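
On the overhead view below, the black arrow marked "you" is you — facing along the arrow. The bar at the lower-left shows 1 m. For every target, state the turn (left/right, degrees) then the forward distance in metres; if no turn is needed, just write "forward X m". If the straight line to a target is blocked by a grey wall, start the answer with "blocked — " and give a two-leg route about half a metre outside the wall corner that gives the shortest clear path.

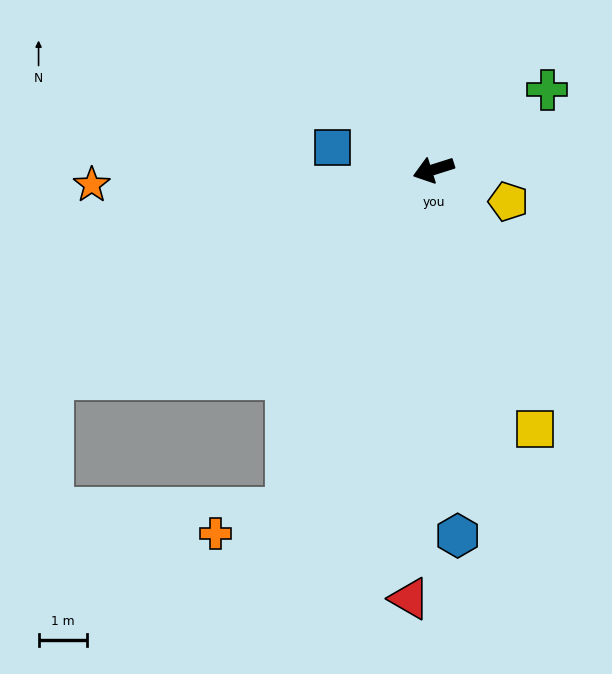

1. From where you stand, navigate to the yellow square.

turn left 94°, forward 5.8 m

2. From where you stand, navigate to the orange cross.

blocked — turn left 49°, forward 7.7 m, then turn right 46°, forward 1.6 m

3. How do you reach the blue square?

turn right 30°, forward 2.1 m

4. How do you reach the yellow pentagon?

turn left 139°, forward 1.7 m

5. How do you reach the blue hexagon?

turn left 76°, forward 7.6 m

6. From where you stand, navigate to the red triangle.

turn left 69°, forward 9.0 m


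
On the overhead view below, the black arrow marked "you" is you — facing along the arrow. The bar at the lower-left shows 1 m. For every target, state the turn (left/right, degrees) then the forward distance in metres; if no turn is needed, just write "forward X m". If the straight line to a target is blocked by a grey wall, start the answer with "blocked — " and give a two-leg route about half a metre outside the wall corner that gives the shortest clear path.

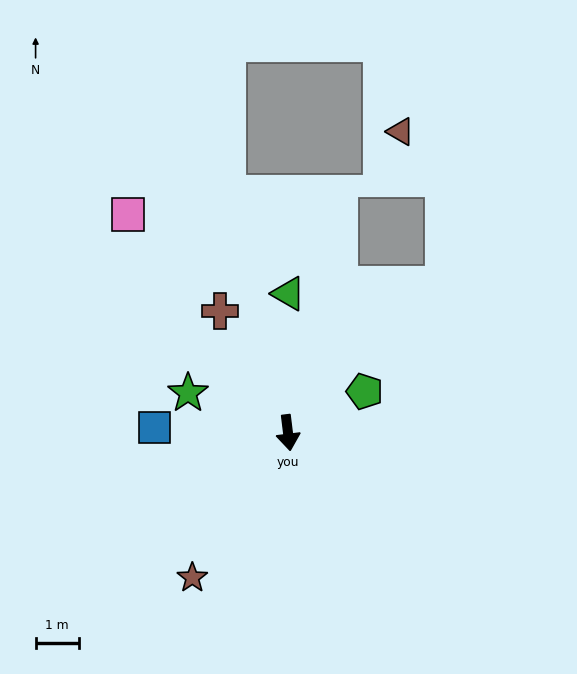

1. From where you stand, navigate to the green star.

turn right 119°, forward 2.5 m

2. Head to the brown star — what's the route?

turn right 40°, forward 4.0 m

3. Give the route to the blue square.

turn right 99°, forward 3.1 m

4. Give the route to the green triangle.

turn left 173°, forward 3.2 m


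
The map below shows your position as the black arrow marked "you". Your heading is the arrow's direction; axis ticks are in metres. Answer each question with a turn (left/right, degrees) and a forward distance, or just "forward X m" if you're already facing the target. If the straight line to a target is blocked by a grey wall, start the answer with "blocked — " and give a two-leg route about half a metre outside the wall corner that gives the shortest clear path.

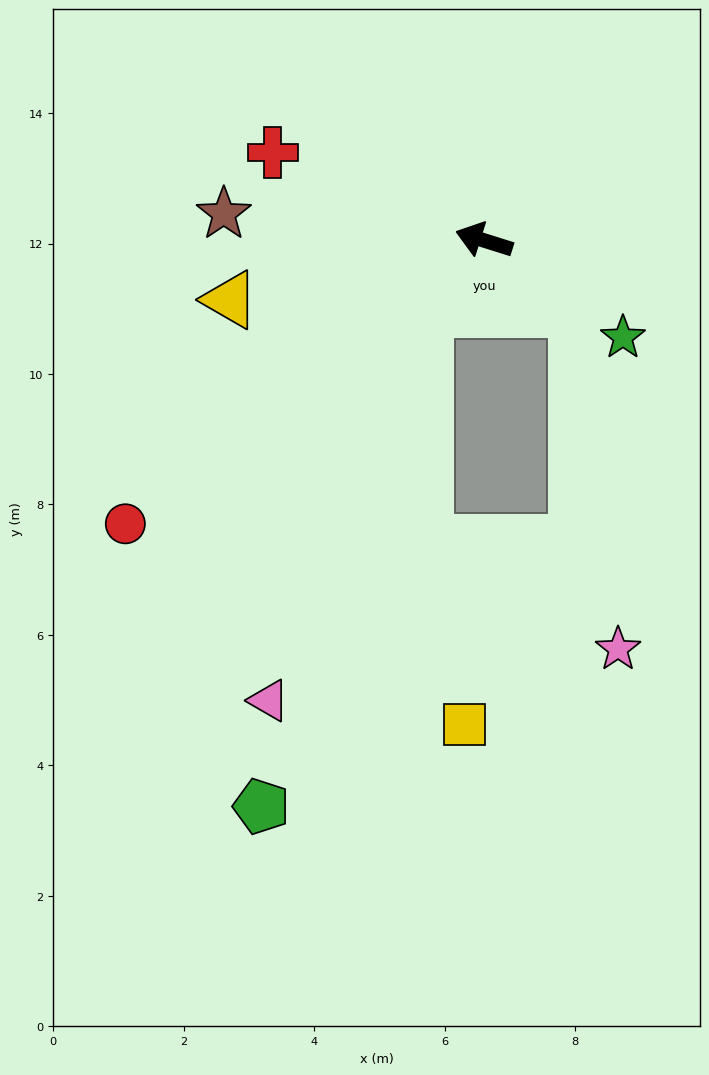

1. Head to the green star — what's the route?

turn left 163°, forward 2.6 m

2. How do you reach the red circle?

turn left 56°, forward 7.0 m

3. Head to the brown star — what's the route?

turn left 12°, forward 4.0 m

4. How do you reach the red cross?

turn right 5°, forward 3.5 m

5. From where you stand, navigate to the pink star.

blocked — turn left 160°, forward 1.8 m, then turn right 45°, forward 5.2 m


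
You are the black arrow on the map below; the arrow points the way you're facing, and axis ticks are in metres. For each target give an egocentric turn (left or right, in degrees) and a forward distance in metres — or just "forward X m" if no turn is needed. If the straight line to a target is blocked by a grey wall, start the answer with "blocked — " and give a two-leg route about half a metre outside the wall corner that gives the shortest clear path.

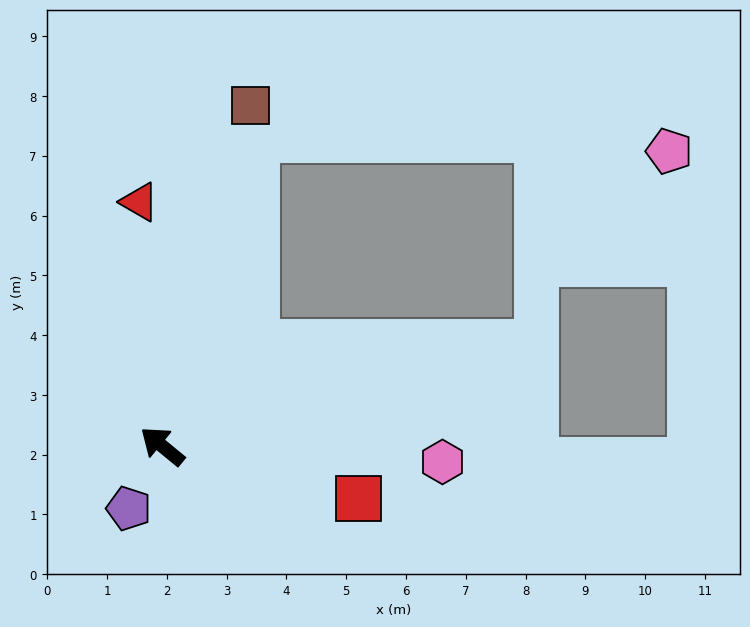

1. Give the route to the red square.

turn right 156°, forward 3.4 m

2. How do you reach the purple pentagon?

turn left 101°, forward 1.2 m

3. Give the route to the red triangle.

turn right 45°, forward 4.1 m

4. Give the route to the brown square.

turn right 65°, forward 5.9 m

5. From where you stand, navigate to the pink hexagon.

turn right 144°, forward 4.7 m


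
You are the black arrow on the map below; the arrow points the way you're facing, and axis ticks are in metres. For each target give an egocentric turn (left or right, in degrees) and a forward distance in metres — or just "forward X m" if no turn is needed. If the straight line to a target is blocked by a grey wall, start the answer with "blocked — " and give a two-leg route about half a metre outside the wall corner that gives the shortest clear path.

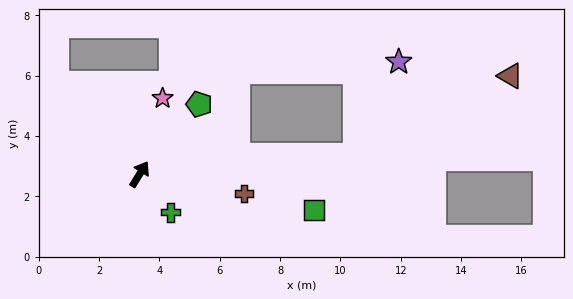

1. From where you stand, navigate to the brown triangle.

blocked — turn right 54°, forward 7.2 m, then turn left 23°, forward 5.8 m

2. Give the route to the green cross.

turn right 109°, forward 1.6 m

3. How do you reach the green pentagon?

turn right 9°, forward 3.0 m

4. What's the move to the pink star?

turn left 15°, forward 2.6 m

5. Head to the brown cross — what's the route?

turn right 69°, forward 3.5 m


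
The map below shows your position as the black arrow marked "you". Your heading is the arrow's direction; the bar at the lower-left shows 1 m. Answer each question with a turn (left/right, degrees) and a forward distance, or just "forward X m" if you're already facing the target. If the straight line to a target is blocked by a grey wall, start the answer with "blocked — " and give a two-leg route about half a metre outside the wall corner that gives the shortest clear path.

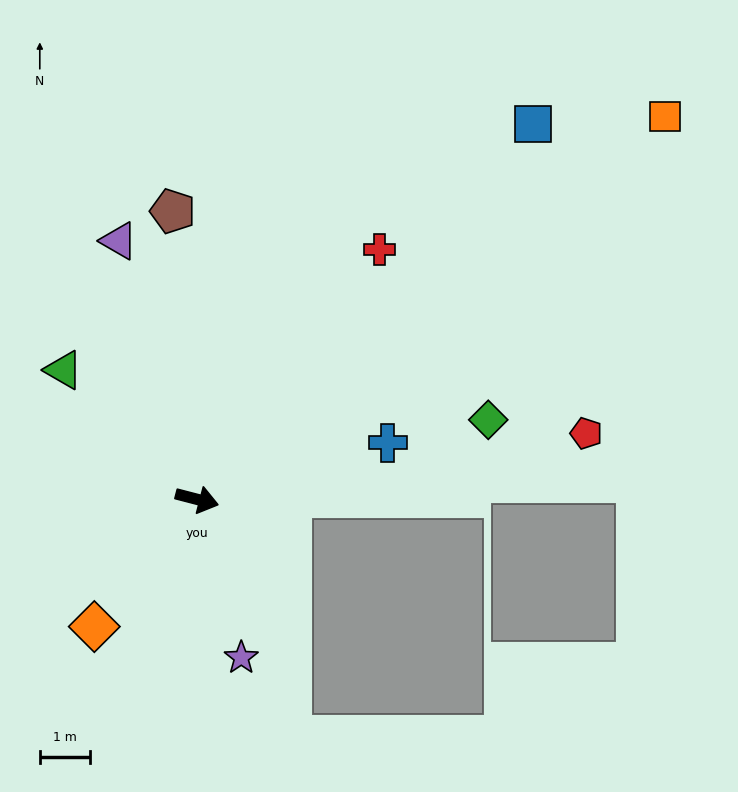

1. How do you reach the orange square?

turn left 54°, forward 12.1 m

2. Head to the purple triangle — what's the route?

turn left 121°, forward 5.4 m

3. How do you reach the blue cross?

turn left 31°, forward 4.0 m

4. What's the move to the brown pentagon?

turn left 109°, forward 5.8 m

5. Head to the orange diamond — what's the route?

turn right 114°, forward 3.3 m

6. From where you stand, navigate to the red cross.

turn left 68°, forward 6.2 m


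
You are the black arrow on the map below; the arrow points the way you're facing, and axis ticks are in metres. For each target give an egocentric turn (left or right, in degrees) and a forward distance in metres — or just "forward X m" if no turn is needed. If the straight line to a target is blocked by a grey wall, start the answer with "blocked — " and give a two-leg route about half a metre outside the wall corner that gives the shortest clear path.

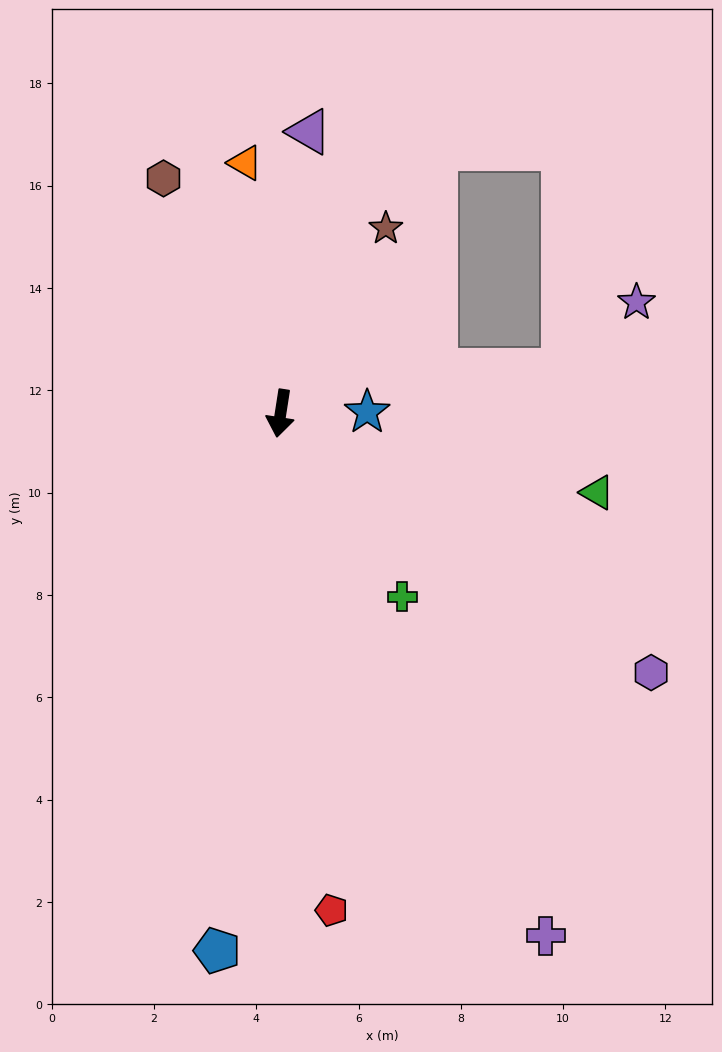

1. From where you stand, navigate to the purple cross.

turn left 36°, forward 11.5 m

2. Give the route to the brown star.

turn left 159°, forward 4.2 m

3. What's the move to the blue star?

turn left 100°, forward 1.7 m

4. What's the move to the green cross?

turn left 42°, forward 4.3 m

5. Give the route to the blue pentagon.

turn left 2°, forward 10.6 m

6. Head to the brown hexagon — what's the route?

turn right 145°, forward 5.1 m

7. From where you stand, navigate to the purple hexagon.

turn left 64°, forward 8.8 m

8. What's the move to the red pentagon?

turn left 15°, forward 9.8 m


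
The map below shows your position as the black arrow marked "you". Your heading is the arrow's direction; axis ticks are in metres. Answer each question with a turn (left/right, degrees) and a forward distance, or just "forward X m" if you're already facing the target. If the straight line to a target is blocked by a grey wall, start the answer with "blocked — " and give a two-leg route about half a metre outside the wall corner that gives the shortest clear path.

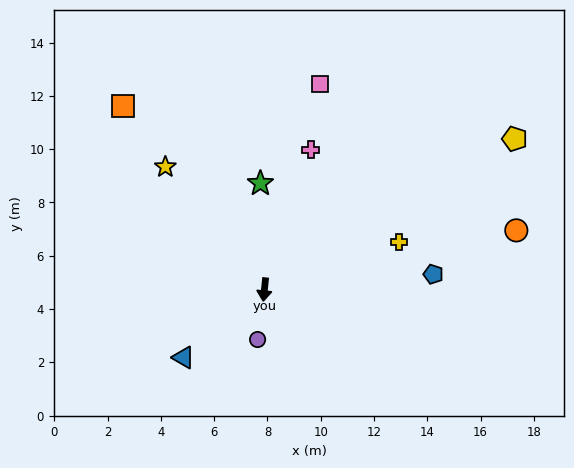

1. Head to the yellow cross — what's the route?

turn left 115°, forward 5.4 m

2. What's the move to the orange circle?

turn left 109°, forward 9.7 m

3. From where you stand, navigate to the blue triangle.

turn right 44°, forward 4.0 m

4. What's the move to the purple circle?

forward 1.9 m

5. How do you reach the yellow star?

turn right 135°, forward 5.9 m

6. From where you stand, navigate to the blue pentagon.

turn left 101°, forward 6.4 m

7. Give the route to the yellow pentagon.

turn left 127°, forward 11.0 m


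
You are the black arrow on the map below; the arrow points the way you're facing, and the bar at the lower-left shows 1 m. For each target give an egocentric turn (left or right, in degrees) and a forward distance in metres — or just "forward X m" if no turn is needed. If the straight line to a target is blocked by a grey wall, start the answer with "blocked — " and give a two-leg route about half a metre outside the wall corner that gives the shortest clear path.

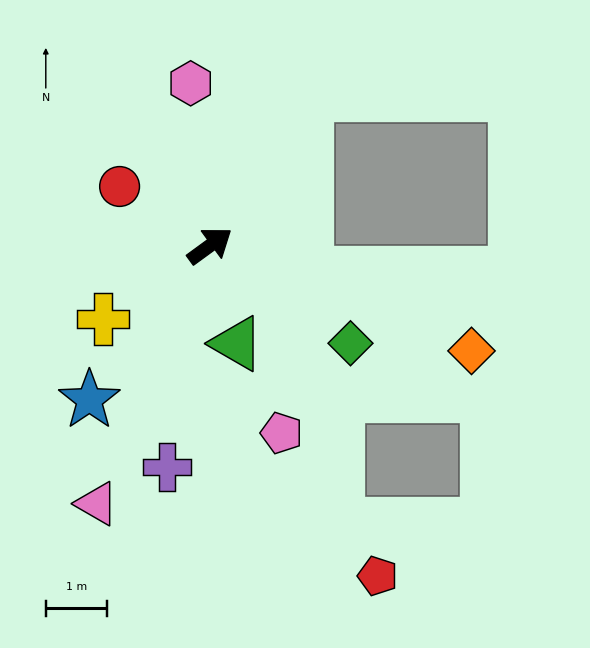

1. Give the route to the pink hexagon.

turn left 61°, forward 2.7 m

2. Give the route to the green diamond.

turn right 71°, forward 2.8 m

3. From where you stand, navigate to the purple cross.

turn right 137°, forward 3.7 m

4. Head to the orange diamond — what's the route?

turn right 58°, forward 4.6 m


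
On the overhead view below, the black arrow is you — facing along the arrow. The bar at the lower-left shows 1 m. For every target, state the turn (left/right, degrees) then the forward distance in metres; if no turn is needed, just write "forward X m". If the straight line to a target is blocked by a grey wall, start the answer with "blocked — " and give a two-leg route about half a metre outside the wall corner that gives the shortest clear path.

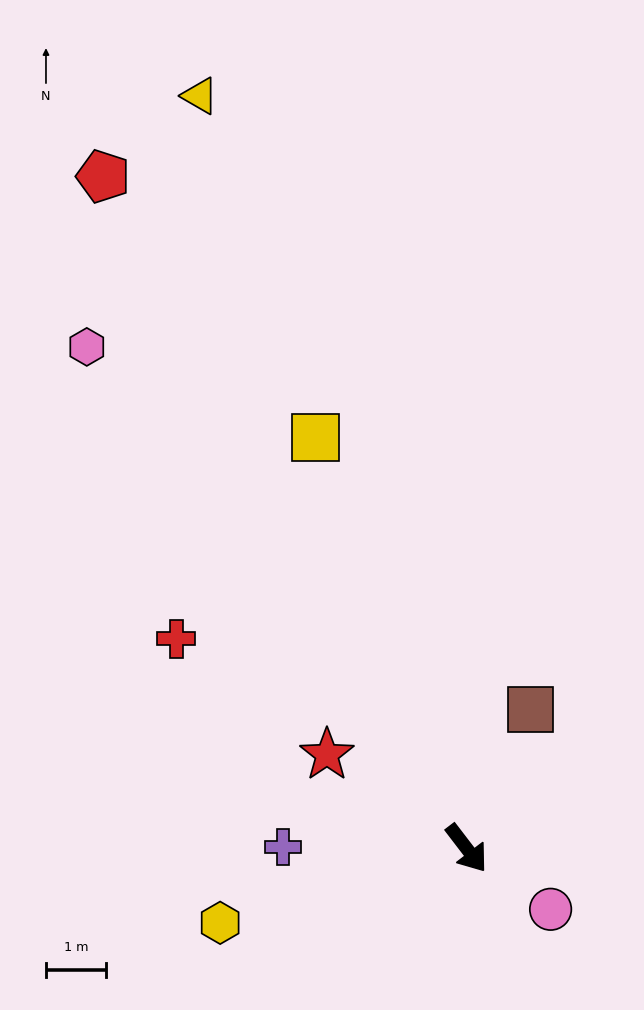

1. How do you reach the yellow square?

turn left 163°, forward 7.3 m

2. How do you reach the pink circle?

turn left 17°, forward 1.7 m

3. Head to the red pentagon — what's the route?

turn left 171°, forward 12.8 m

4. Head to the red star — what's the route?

turn right 161°, forward 2.8 m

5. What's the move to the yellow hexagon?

turn right 111°, forward 4.3 m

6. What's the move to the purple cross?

turn right 128°, forward 3.1 m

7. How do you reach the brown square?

turn left 118°, forward 2.6 m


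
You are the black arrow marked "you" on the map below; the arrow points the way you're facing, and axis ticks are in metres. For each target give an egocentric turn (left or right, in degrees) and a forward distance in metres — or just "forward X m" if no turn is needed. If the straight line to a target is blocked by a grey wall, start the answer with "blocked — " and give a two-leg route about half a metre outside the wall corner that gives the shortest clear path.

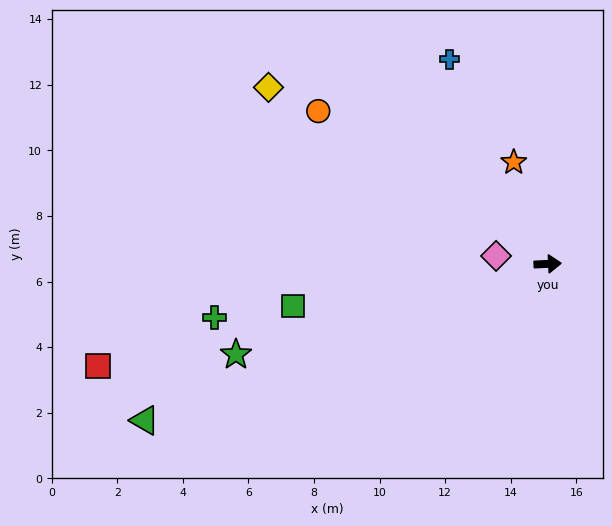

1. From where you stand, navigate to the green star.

turn right 166°, forward 9.9 m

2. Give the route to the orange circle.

turn left 144°, forward 8.4 m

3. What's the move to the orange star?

turn left 106°, forward 3.3 m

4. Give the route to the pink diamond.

turn left 169°, forward 1.6 m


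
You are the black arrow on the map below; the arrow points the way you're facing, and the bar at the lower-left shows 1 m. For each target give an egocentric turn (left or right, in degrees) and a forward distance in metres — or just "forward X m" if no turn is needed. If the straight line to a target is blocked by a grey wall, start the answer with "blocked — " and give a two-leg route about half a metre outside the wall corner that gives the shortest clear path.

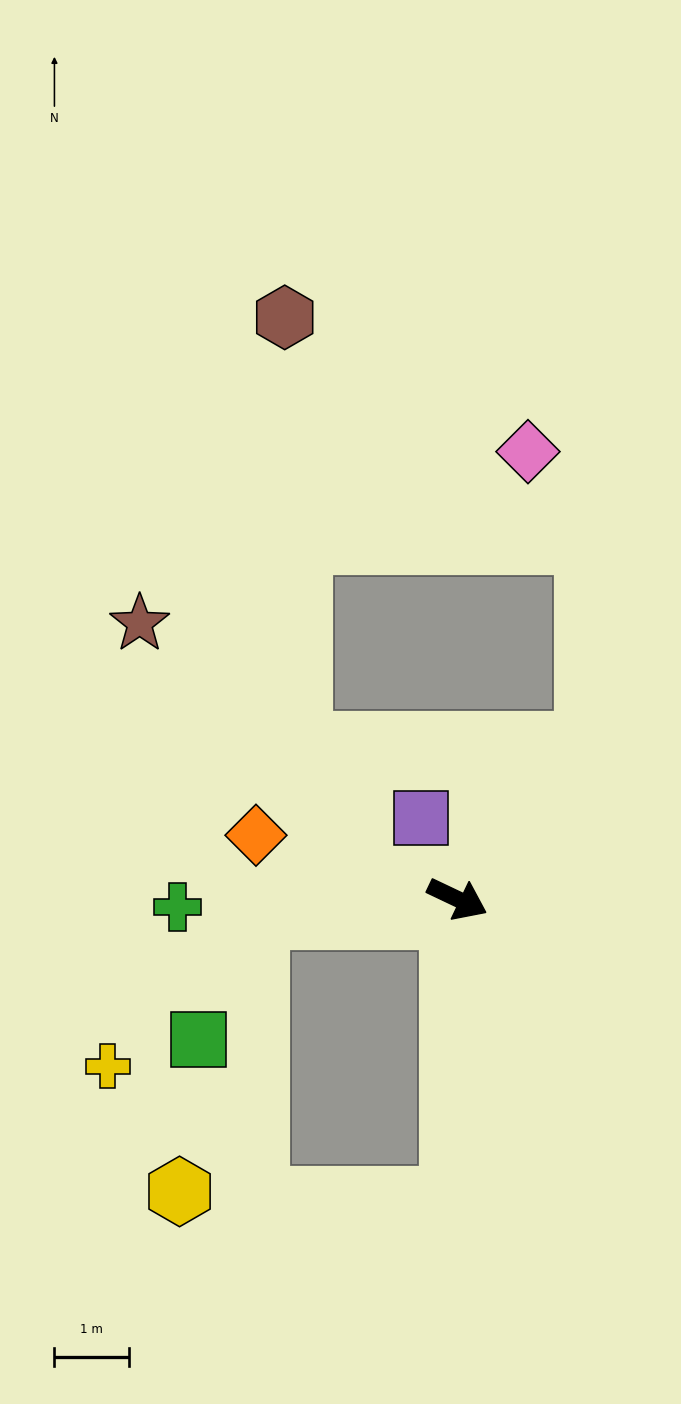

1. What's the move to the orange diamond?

turn right 172°, forward 2.8 m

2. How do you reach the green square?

blocked — turn right 149°, forward 2.7 m, then turn left 59°, forward 1.8 m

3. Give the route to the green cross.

turn right 153°, forward 3.7 m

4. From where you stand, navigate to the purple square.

turn left 140°, forward 1.2 m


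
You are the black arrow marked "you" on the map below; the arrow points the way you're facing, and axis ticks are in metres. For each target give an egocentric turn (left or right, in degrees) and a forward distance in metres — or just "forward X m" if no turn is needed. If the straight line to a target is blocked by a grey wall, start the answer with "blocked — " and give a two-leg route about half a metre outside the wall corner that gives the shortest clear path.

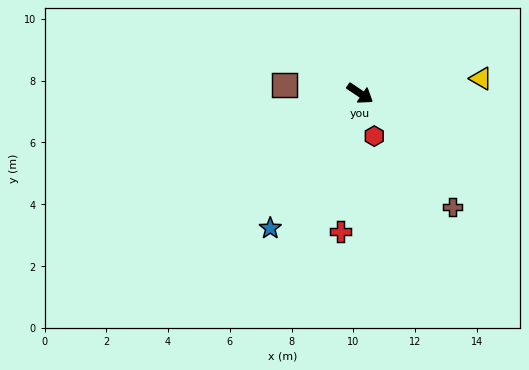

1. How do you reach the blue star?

turn right 90°, forward 5.2 m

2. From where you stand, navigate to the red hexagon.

turn right 38°, forward 1.5 m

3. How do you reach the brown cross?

turn right 17°, forward 4.7 m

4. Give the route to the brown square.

turn right 152°, forward 2.5 m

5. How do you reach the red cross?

turn right 64°, forward 4.5 m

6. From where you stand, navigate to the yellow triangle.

turn left 41°, forward 3.9 m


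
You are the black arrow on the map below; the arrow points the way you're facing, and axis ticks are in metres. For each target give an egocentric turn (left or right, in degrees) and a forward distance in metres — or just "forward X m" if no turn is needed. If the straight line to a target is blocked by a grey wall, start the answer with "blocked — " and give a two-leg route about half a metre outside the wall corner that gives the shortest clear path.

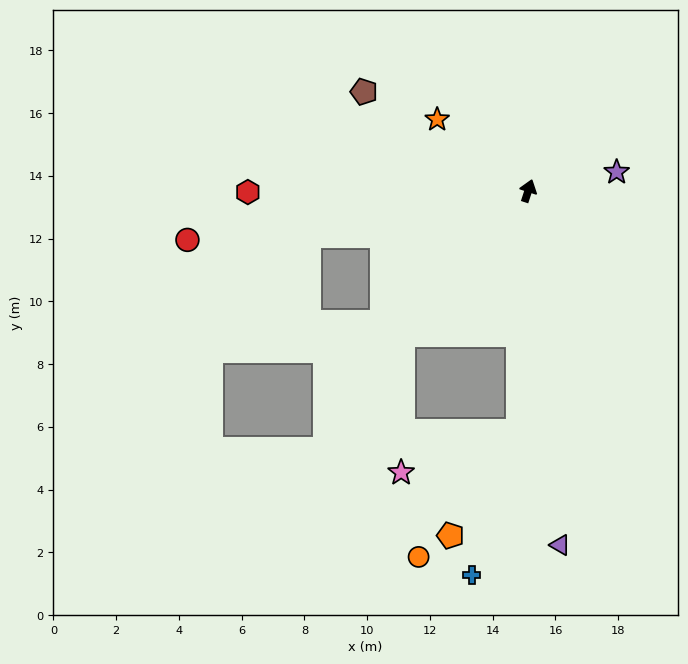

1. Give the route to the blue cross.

blocked — turn right 164°, forward 7.7 m, then turn right 16°, forward 4.8 m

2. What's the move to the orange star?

turn left 70°, forward 3.7 m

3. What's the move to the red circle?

turn left 116°, forward 11.0 m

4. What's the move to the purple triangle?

turn right 157°, forward 11.3 m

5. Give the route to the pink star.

blocked — turn left 156°, forward 6.1 m, then turn left 42°, forward 4.4 m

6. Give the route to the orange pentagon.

blocked — turn right 164°, forward 7.7 m, then turn right 31°, forward 3.9 m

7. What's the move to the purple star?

turn right 60°, forward 2.9 m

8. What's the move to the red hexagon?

turn left 108°, forward 8.9 m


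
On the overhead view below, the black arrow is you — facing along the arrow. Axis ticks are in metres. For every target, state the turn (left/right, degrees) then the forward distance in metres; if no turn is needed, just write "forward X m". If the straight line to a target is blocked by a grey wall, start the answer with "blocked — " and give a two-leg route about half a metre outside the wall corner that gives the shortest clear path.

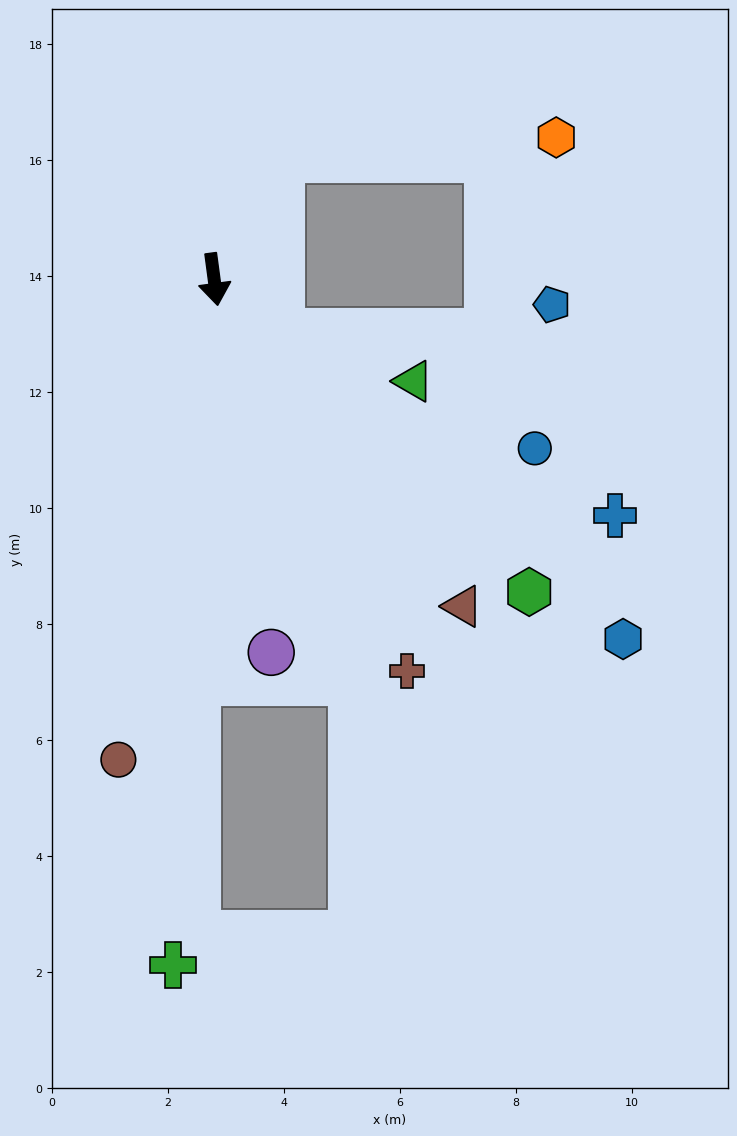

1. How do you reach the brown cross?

turn left 19°, forward 7.5 m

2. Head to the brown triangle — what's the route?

turn left 30°, forward 7.1 m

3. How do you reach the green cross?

turn right 11°, forward 11.9 m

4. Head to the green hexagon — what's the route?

turn left 38°, forward 7.7 m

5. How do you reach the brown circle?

turn right 19°, forward 8.4 m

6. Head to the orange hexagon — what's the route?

blocked — turn left 144°, forward 2.4 m, then turn right 57°, forward 4.8 m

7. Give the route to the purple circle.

forward 6.5 m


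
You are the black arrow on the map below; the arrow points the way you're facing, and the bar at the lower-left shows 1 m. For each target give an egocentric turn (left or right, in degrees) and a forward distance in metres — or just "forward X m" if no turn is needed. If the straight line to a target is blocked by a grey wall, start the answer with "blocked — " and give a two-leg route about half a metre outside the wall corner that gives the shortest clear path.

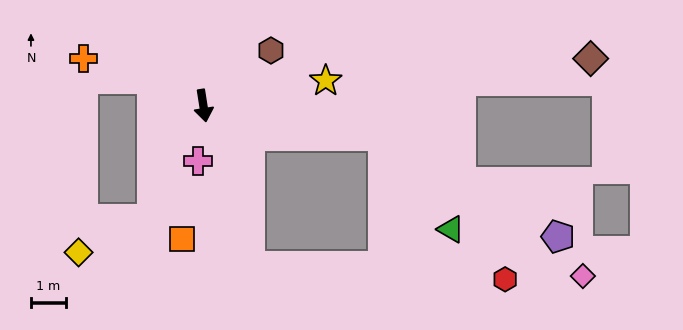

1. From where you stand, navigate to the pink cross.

turn right 15°, forward 1.6 m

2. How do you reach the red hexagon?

blocked — turn left 8°, forward 4.8 m, then turn left 70°, forward 7.4 m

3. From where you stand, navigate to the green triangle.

blocked — turn left 71°, forward 5.2 m, then turn right 44°, forward 3.3 m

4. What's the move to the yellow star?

turn left 93°, forward 3.6 m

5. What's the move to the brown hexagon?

turn left 120°, forward 2.5 m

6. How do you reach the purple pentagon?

blocked — turn left 71°, forward 5.2 m, then turn right 20°, forward 5.8 m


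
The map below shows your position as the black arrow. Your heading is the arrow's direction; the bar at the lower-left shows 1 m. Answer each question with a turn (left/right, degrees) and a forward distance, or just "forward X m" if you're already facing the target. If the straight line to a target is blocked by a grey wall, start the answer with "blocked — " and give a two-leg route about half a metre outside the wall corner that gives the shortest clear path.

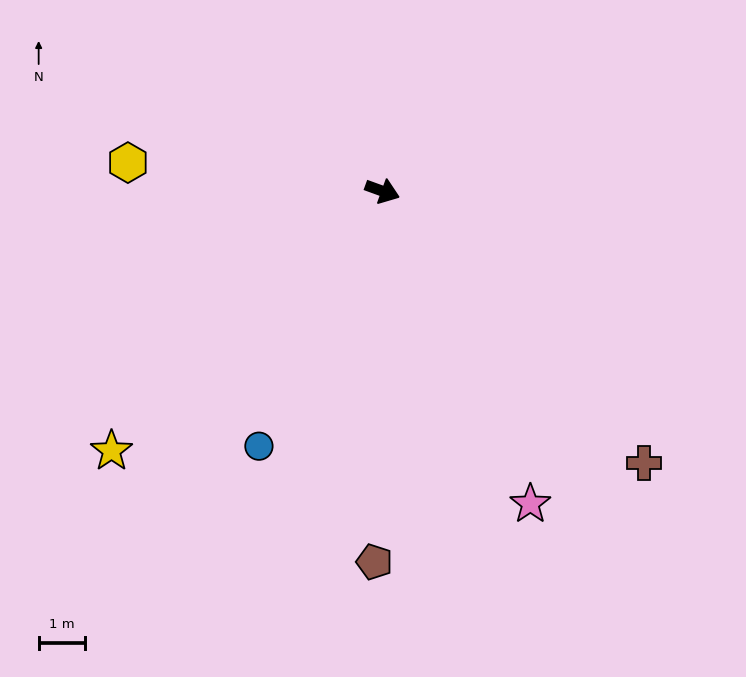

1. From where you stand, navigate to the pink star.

turn right 45°, forward 7.4 m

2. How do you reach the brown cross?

turn right 26°, forward 8.1 m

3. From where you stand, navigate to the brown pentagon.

turn right 71°, forward 7.9 m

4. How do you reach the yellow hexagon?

turn right 166°, forward 5.5 m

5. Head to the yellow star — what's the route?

turn right 116°, forward 8.0 m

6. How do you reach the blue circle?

turn right 96°, forward 6.1 m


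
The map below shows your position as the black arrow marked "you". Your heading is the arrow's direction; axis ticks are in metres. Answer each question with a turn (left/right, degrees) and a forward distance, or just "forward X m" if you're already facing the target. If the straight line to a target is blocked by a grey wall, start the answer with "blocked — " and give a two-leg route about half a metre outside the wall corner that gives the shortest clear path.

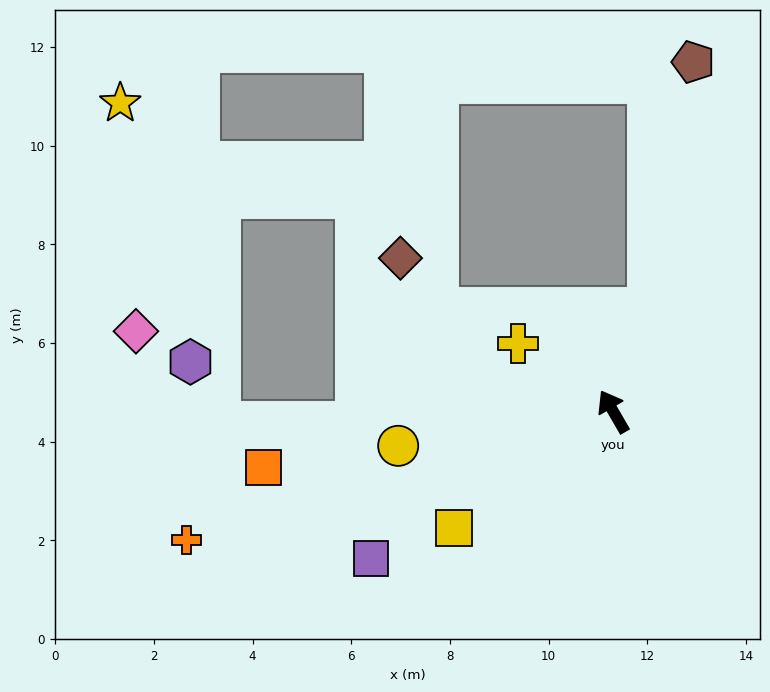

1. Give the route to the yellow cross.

turn left 24°, forward 2.4 m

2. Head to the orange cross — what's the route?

turn left 77°, forward 9.0 m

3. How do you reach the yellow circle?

turn left 69°, forward 4.4 m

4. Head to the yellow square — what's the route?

turn left 96°, forward 4.0 m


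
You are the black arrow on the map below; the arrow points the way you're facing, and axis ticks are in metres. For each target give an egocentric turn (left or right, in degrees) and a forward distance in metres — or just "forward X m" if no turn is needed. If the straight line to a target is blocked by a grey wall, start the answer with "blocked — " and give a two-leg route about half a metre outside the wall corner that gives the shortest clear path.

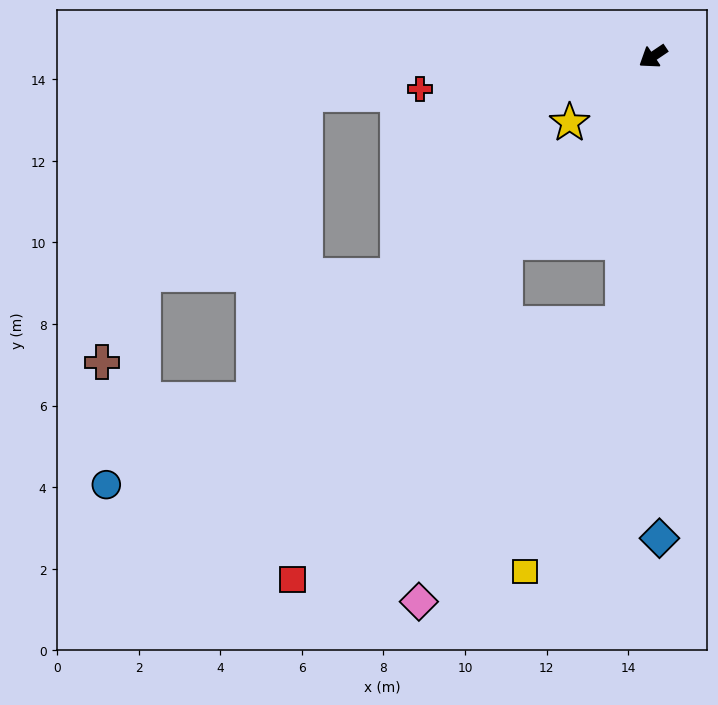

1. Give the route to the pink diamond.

blocked — turn left 49°, forward 6.6 m, then turn right 29°, forward 8.5 m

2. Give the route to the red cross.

turn right 26°, forward 5.8 m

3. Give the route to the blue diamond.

turn left 57°, forward 11.8 m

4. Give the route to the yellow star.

turn left 4°, forward 2.6 m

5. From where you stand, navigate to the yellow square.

blocked — turn left 49°, forward 6.6 m, then turn right 14°, forward 6.5 m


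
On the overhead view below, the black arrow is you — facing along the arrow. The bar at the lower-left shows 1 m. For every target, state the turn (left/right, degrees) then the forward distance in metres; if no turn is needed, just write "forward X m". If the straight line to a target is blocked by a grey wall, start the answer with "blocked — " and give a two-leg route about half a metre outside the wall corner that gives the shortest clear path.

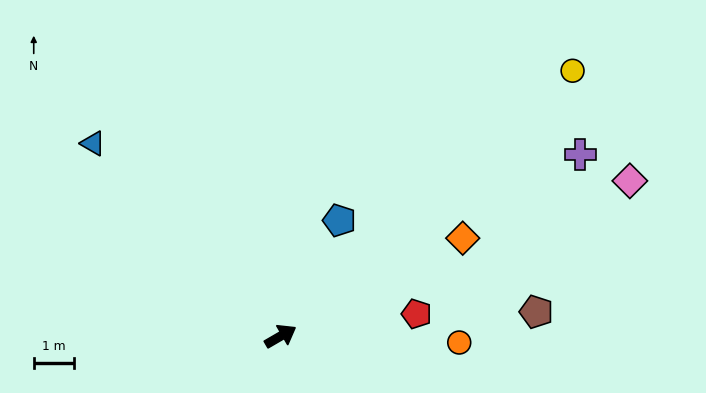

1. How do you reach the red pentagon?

turn right 21°, forward 3.4 m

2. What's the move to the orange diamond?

forward 5.2 m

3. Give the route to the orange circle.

turn right 32°, forward 4.5 m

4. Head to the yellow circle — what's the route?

turn left 12°, forward 9.9 m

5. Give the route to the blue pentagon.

turn left 33°, forward 3.2 m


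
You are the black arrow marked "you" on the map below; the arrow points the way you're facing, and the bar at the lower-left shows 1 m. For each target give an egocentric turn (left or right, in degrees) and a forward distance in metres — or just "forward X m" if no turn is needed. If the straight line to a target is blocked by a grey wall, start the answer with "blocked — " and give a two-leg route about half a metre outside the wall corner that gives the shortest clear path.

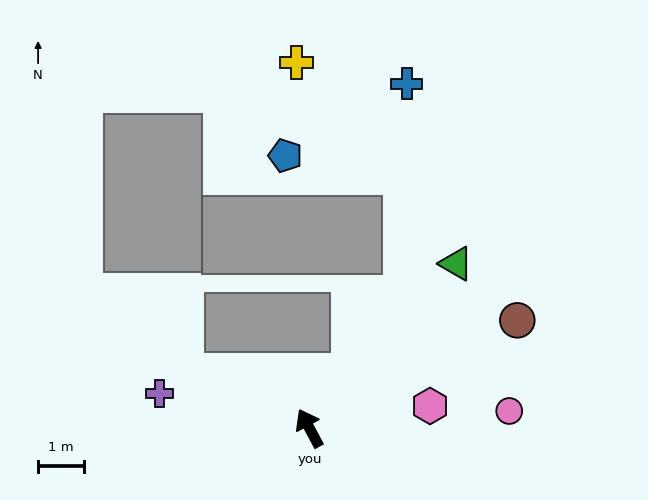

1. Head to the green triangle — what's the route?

turn right 70°, forward 4.8 m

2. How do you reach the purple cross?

turn left 49°, forward 3.4 m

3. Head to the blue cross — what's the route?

blocked — turn right 63°, forward 3.5 m, then turn left 34°, forward 4.6 m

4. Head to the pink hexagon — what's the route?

turn right 108°, forward 2.7 m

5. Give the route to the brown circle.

turn right 91°, forward 5.1 m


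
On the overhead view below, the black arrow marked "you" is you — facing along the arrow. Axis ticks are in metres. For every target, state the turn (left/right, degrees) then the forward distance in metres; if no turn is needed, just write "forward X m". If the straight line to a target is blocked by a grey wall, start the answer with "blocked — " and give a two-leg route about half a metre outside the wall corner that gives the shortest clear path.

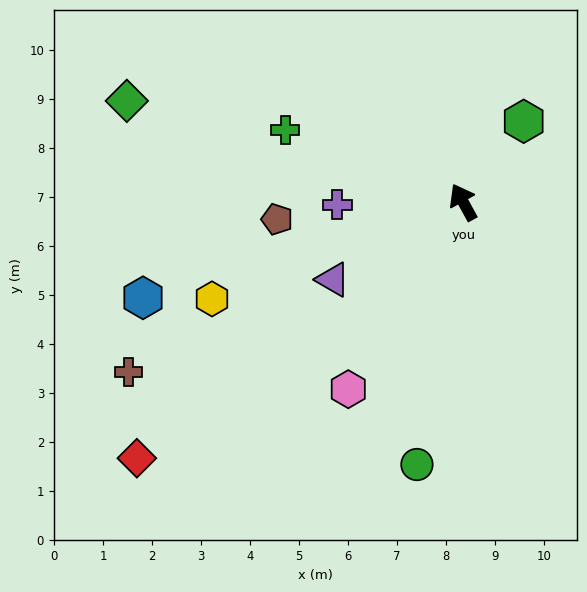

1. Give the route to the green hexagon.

turn right 66°, forward 2.1 m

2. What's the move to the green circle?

turn left 141°, forward 5.4 m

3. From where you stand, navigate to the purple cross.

turn left 63°, forward 2.6 m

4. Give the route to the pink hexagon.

turn left 120°, forward 4.5 m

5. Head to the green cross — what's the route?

turn left 39°, forward 3.9 m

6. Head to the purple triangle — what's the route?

turn left 92°, forward 3.1 m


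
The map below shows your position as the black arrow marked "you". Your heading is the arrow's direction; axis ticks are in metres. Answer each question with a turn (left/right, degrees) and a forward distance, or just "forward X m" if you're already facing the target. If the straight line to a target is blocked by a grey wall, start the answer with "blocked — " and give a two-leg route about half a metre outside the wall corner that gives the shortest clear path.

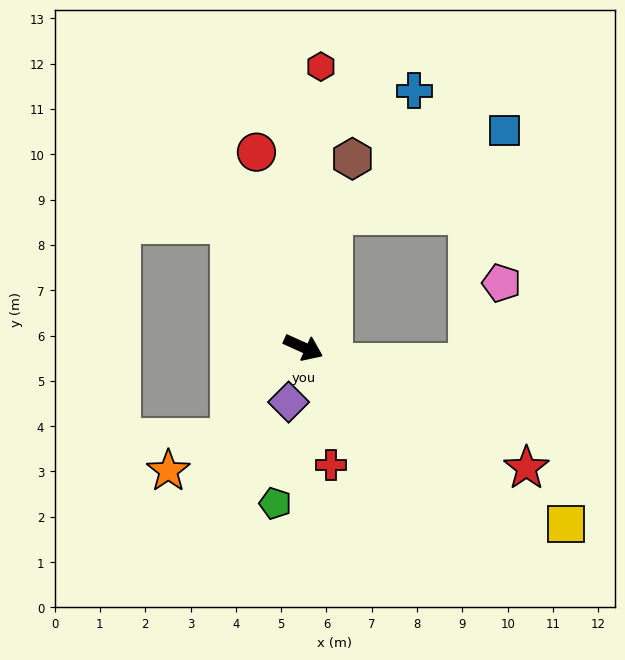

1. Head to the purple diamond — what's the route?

turn right 81°, forward 1.2 m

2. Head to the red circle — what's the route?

turn left 128°, forward 4.4 m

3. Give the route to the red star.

turn right 4°, forward 5.6 m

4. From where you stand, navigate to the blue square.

blocked — turn left 101°, forward 3.0 m, then turn right 50°, forward 4.2 m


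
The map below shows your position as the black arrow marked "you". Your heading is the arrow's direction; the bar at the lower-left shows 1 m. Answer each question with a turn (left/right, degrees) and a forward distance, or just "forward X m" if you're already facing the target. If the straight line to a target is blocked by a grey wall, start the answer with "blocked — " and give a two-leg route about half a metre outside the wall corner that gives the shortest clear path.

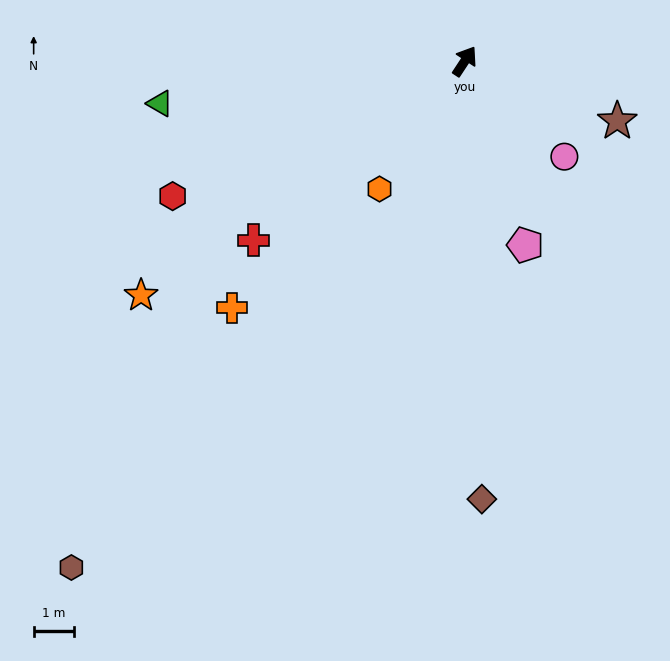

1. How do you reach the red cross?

turn left 164°, forward 6.9 m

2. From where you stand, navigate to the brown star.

turn right 78°, forward 4.1 m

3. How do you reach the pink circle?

turn right 100°, forward 3.5 m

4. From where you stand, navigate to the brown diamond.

turn right 144°, forward 11.0 m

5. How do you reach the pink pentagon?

turn right 128°, forward 4.8 m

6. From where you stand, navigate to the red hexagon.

turn left 148°, forward 8.1 m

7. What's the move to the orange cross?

turn left 170°, forward 8.5 m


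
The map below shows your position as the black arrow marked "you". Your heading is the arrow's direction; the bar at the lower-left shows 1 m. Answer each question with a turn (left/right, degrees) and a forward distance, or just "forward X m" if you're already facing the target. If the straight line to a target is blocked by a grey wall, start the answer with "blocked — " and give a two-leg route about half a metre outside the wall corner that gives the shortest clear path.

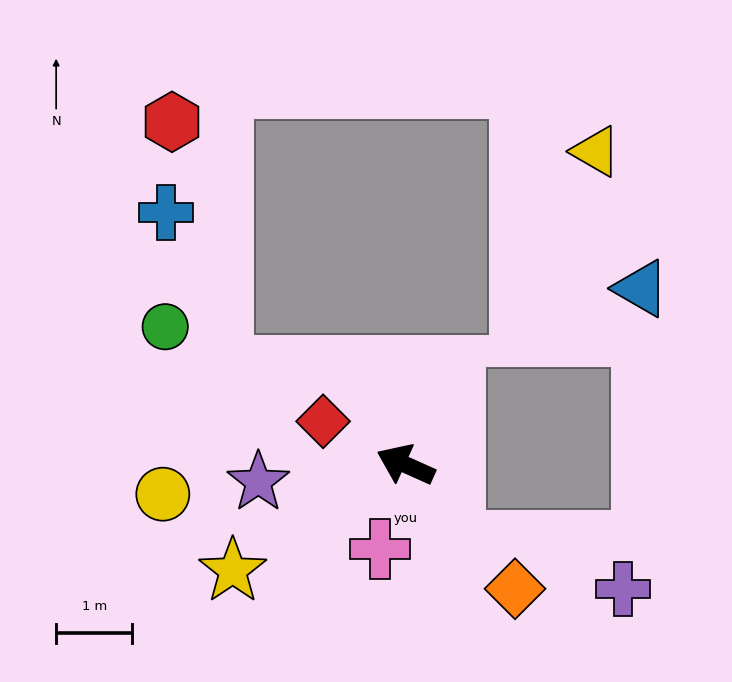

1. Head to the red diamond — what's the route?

turn right 4°, forward 1.2 m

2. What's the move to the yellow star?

turn left 56°, forward 2.7 m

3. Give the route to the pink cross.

turn left 97°, forward 1.2 m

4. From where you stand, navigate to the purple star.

turn left 31°, forward 1.9 m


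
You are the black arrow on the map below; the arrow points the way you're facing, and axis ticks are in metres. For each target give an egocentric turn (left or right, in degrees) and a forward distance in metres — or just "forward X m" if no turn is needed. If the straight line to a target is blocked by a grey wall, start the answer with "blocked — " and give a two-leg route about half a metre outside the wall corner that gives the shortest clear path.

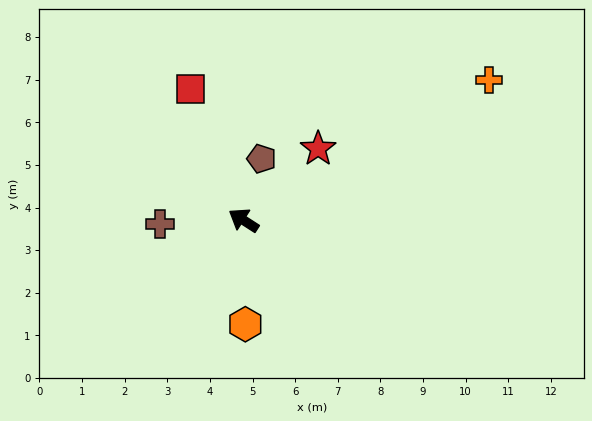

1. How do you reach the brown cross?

turn left 35°, forward 2.0 m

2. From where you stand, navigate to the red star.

turn right 103°, forward 2.4 m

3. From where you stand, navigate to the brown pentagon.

turn right 74°, forward 1.5 m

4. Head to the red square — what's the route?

turn right 35°, forward 3.3 m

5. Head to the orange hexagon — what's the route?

turn left 124°, forward 2.4 m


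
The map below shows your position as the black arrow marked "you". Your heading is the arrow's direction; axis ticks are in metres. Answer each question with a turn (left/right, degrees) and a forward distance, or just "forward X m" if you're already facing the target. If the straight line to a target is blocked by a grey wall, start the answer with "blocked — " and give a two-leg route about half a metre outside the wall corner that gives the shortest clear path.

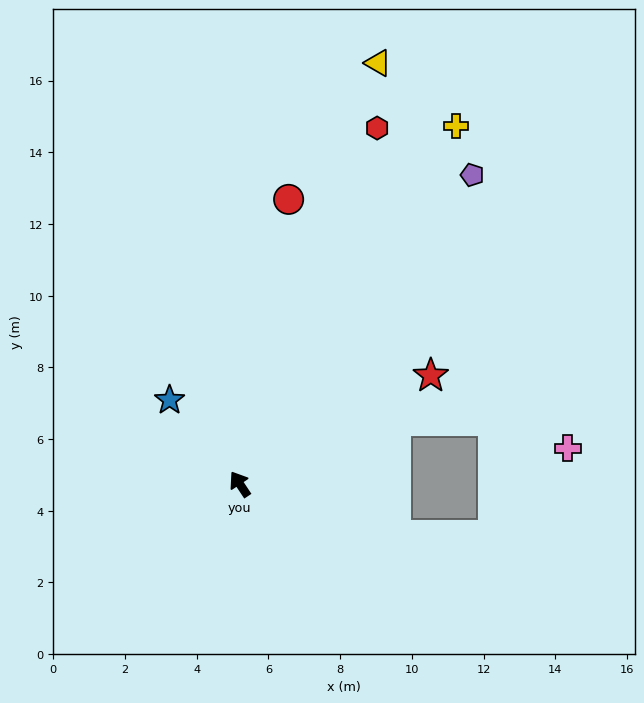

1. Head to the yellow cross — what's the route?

turn right 65°, forward 11.7 m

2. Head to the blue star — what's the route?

turn left 6°, forward 3.1 m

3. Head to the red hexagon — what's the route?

turn right 55°, forward 10.6 m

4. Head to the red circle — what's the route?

turn right 43°, forward 8.1 m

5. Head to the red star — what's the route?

turn right 94°, forward 6.1 m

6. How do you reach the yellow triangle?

turn right 52°, forward 12.4 m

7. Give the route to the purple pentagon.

turn right 71°, forward 10.8 m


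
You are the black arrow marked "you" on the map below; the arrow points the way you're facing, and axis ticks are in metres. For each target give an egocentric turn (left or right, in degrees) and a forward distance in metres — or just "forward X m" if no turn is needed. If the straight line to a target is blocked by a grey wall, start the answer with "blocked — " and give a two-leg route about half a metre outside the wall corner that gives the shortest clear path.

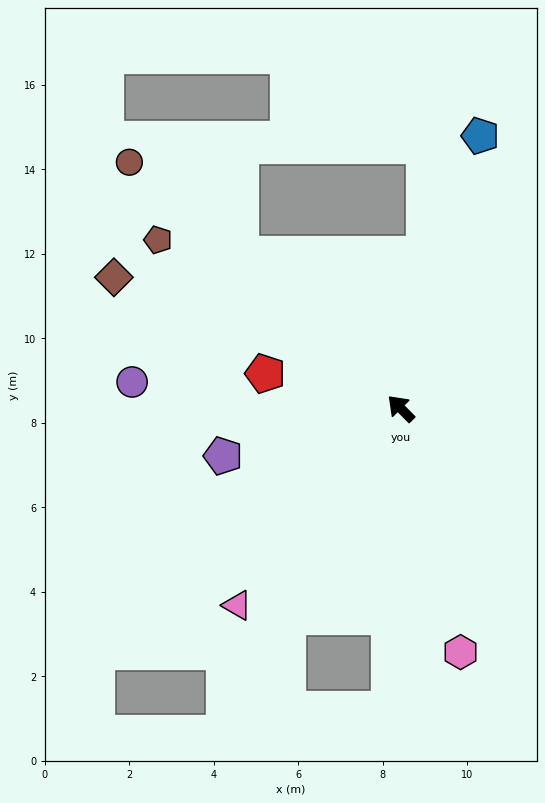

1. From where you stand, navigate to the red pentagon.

turn left 31°, forward 3.3 m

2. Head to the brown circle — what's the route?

turn left 3°, forward 8.7 m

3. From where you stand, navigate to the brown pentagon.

turn left 10°, forward 7.0 m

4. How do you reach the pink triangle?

turn left 96°, forward 6.1 m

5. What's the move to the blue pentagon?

turn right 61°, forward 6.7 m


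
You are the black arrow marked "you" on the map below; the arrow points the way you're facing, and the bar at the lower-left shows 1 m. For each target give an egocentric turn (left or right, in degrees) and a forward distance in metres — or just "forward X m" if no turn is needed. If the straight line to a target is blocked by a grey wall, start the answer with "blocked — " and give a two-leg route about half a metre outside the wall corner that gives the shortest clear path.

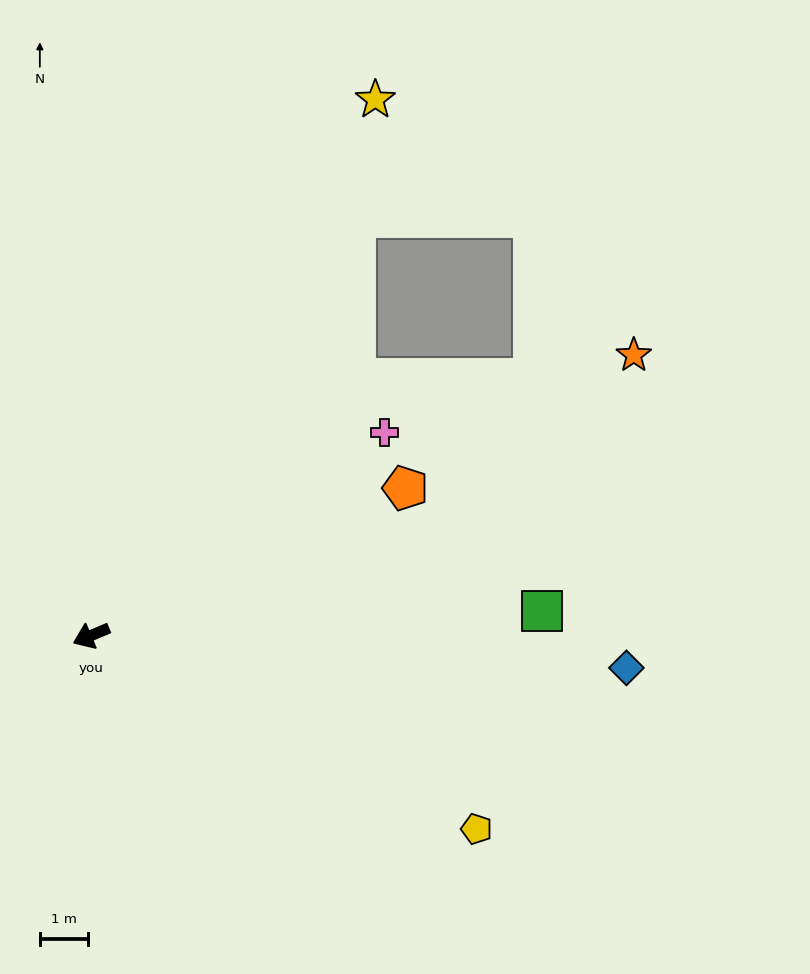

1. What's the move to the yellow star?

turn right 141°, forward 12.5 m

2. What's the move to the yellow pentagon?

turn left 130°, forward 8.9 m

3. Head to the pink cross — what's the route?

turn right 168°, forward 7.4 m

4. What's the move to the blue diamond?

turn left 154°, forward 11.1 m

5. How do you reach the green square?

turn left 160°, forward 9.3 m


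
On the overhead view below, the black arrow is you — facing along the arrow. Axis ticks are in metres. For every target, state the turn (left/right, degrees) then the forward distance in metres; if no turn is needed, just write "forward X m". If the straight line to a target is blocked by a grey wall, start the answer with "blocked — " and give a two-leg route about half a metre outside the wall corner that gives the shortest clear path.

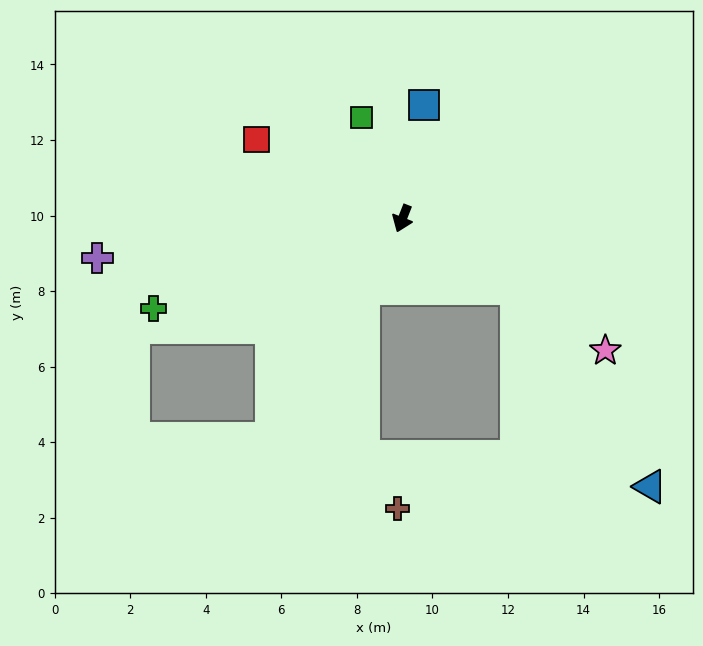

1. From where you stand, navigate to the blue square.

turn right 169°, forward 3.1 m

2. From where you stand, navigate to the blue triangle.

blocked — turn left 79°, forward 3.5 m, then turn right 23°, forward 6.3 m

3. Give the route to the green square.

turn right 137°, forward 2.9 m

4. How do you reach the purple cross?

turn right 61°, forward 8.1 m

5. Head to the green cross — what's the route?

turn right 49°, forward 7.0 m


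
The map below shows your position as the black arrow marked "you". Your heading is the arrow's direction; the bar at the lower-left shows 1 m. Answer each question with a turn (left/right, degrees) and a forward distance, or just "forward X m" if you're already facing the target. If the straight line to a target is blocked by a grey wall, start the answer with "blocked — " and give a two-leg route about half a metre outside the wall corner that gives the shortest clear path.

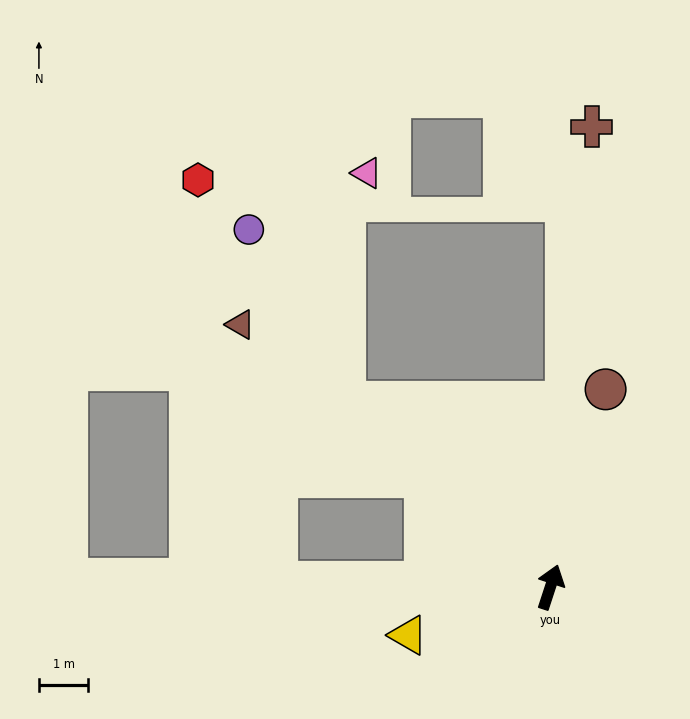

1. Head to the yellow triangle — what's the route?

turn left 127°, forward 3.0 m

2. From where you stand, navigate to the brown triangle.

turn left 68°, forward 8.2 m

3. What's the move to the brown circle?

turn left 2°, forward 4.1 m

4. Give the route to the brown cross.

turn left 13°, forward 9.3 m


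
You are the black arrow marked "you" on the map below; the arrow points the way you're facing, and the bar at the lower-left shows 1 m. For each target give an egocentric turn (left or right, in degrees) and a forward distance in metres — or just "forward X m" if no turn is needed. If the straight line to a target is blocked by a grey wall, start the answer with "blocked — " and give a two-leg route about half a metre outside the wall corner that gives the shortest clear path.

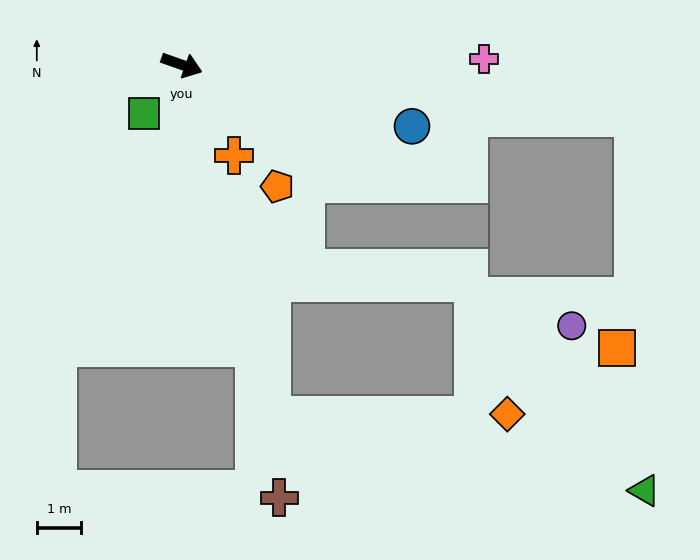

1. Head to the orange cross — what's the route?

turn right 41°, forward 2.4 m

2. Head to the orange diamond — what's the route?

blocked — turn right 56°, forward 8.2 m, then turn left 76°, forward 5.3 m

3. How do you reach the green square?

turn right 108°, forward 1.4 m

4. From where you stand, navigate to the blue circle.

turn left 4°, forward 5.4 m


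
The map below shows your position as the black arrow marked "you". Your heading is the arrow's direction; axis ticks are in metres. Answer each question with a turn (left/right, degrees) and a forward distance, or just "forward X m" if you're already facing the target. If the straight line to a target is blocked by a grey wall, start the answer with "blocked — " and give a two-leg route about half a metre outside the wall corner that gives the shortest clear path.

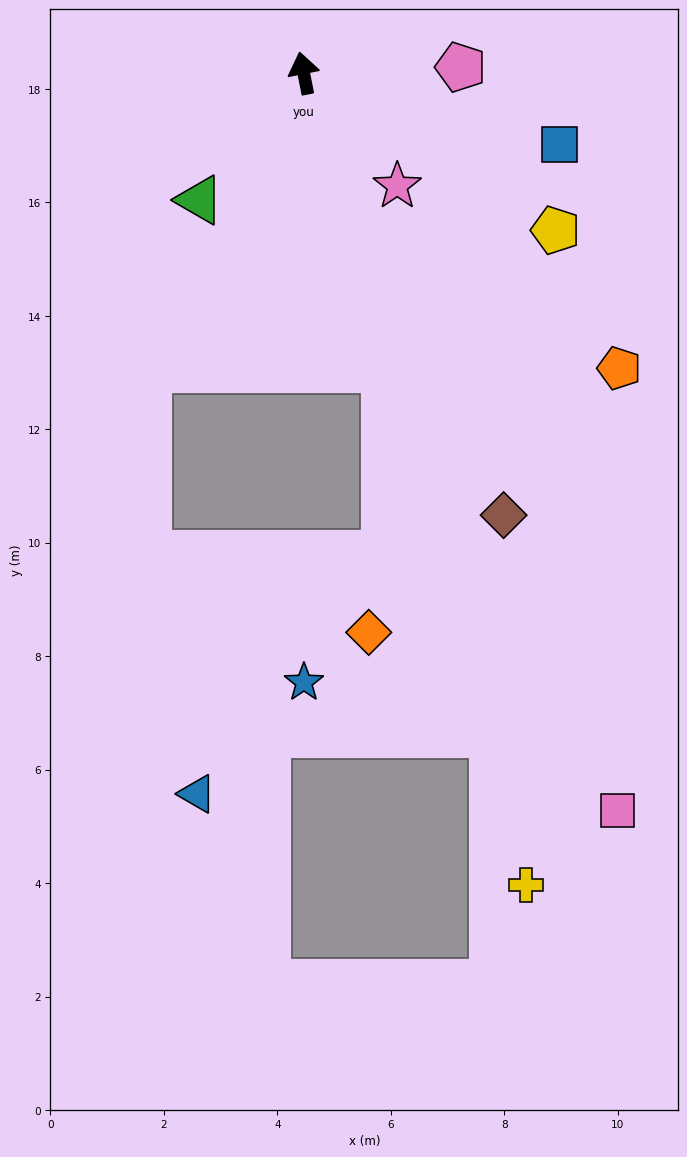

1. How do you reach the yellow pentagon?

turn right 133°, forward 5.2 m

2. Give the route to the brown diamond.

turn right 167°, forward 8.6 m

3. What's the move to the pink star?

turn right 152°, forward 2.6 m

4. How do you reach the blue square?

turn right 117°, forward 4.7 m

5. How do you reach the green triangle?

turn left 129°, forward 2.9 m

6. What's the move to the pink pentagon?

turn right 99°, forward 2.8 m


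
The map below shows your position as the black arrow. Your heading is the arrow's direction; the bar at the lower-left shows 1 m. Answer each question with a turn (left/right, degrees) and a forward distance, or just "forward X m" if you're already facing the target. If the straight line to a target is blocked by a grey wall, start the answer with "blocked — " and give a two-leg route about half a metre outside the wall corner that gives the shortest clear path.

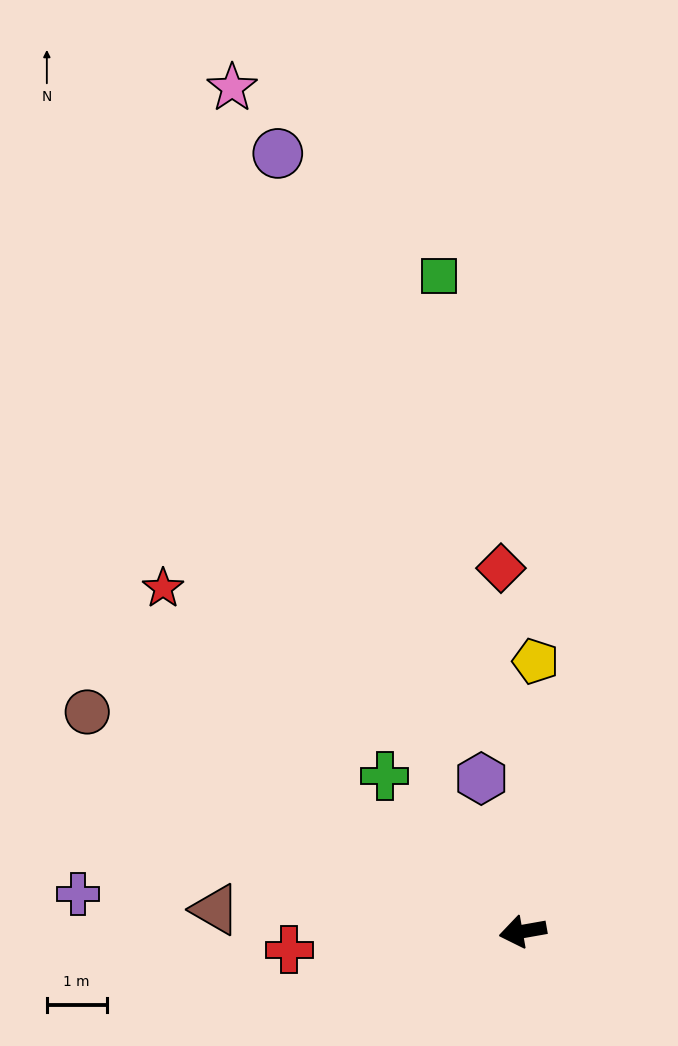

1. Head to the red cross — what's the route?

turn right 6°, forward 3.9 m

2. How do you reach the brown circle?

turn right 37°, forward 8.2 m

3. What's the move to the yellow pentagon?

turn right 103°, forward 4.5 m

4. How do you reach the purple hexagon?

turn right 85°, forward 2.7 m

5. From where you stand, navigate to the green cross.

turn right 58°, forward 3.5 m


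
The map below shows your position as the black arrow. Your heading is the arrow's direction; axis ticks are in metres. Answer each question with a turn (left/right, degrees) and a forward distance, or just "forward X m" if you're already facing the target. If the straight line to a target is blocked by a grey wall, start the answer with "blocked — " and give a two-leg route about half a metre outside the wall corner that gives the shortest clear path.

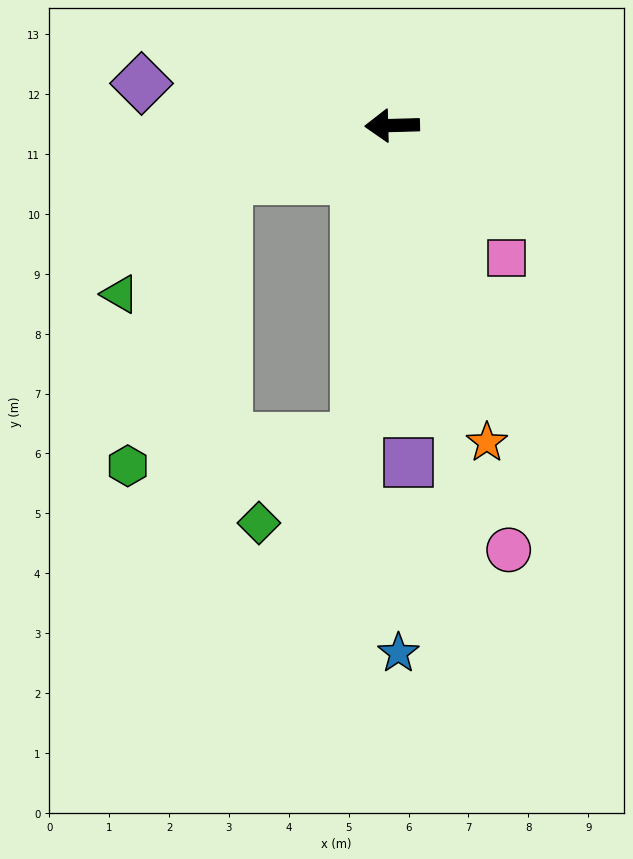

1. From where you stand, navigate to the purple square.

turn left 91°, forward 5.6 m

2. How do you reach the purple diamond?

turn right 11°, forward 4.2 m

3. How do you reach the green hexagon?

blocked — turn left 16°, forward 2.9 m, then turn left 53°, forward 5.1 m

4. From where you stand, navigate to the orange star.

turn left 105°, forward 5.5 m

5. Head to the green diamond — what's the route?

blocked — turn left 82°, forward 5.3 m, then turn right 43°, forward 2.2 m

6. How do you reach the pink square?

turn left 129°, forward 2.9 m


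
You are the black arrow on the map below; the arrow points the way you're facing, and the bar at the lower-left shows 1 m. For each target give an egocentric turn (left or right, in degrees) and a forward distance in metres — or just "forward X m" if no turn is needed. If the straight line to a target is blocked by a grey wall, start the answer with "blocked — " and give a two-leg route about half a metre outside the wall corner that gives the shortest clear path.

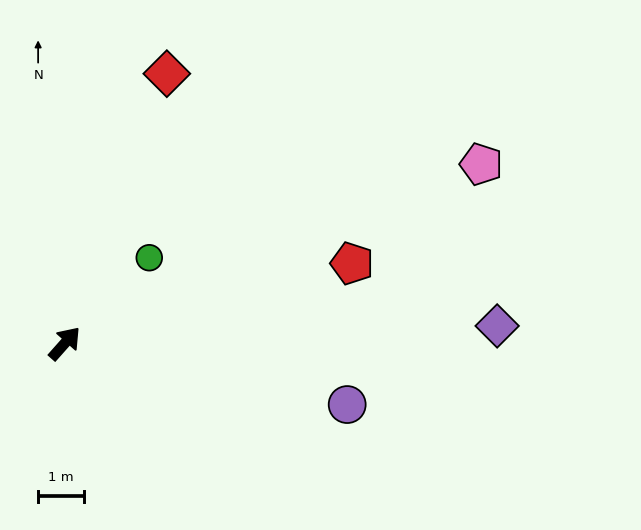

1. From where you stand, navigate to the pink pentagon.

turn right 25°, forward 9.9 m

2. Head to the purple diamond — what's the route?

turn right 46°, forward 9.4 m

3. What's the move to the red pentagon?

turn right 33°, forward 6.5 m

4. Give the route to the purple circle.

turn right 61°, forward 6.3 m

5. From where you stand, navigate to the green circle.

turn right 3°, forward 2.6 m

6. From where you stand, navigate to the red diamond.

turn left 21°, forward 6.3 m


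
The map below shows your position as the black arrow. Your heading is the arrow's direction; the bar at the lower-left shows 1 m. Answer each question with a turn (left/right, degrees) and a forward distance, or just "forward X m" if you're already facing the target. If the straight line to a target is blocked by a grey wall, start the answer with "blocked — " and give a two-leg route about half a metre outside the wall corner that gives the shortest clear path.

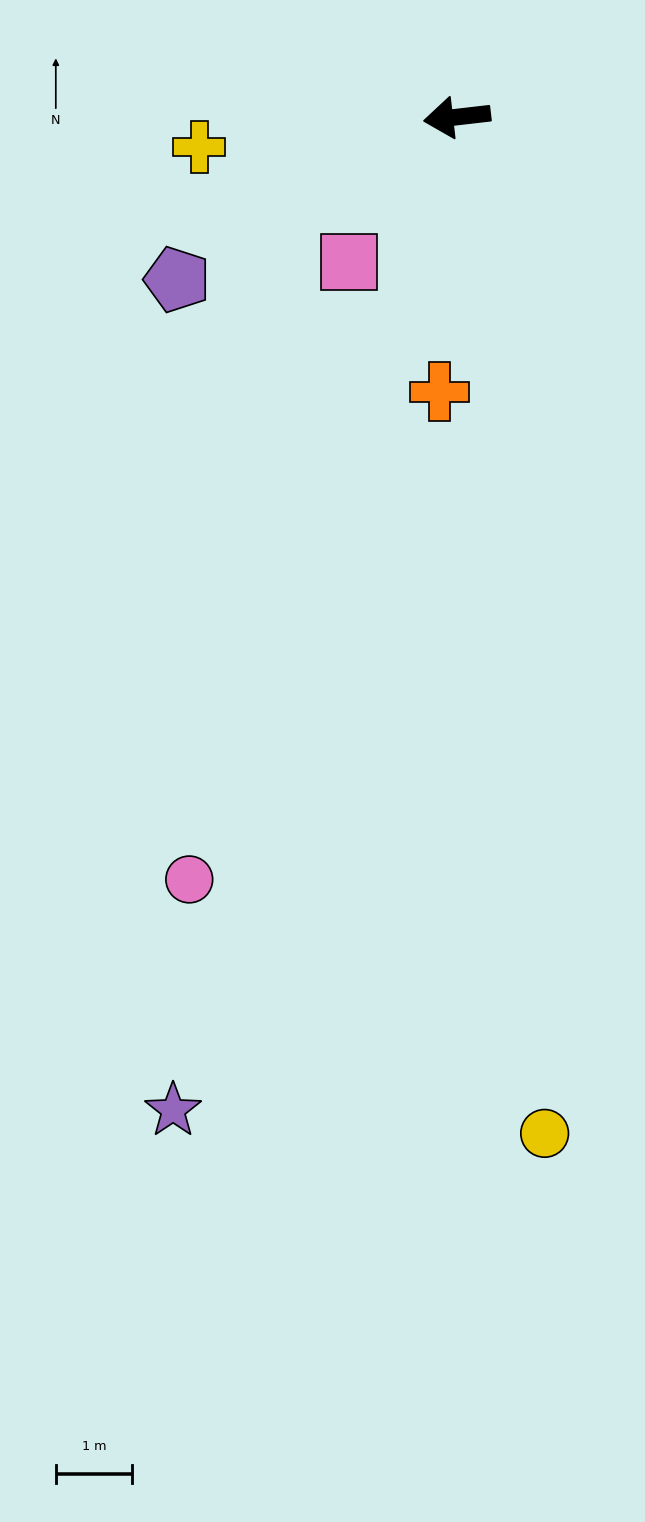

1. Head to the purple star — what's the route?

turn left 67°, forward 13.6 m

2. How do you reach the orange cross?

turn left 80°, forward 3.6 m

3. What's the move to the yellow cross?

forward 3.4 m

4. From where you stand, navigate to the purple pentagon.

turn left 24°, forward 4.3 m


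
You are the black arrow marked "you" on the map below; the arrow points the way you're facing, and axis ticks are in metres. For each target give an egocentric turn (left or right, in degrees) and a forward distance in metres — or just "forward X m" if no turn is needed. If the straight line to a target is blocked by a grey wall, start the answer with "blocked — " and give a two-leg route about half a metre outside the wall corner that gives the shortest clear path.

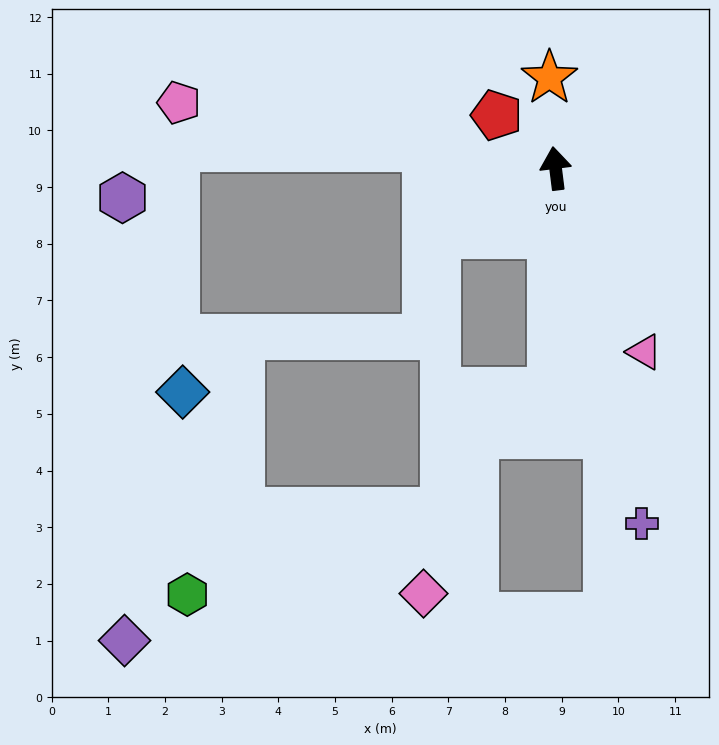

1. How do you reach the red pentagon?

turn left 41°, forward 1.4 m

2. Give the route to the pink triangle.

turn right 161°, forward 3.6 m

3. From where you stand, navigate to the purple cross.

turn right 174°, forward 6.4 m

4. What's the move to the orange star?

turn right 3°, forward 1.6 m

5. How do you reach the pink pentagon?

turn left 73°, forward 6.7 m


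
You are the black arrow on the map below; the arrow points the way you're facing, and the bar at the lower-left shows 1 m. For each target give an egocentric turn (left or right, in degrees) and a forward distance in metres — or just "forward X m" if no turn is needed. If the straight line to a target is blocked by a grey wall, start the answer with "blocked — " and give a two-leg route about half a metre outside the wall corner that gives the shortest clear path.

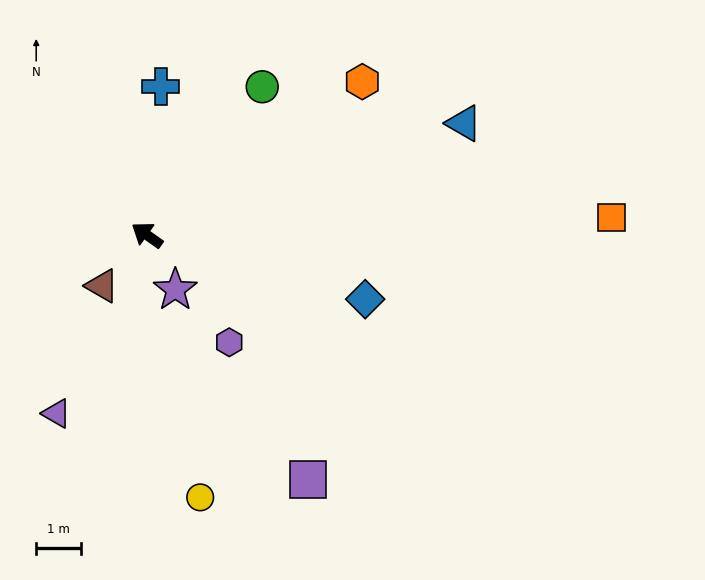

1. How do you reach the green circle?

turn right 93°, forward 4.2 m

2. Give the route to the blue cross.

turn right 60°, forward 3.4 m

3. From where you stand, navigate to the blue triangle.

turn right 125°, forward 7.6 m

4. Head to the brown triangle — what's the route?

turn left 84°, forward 1.5 m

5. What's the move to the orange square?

turn right 143°, forward 10.4 m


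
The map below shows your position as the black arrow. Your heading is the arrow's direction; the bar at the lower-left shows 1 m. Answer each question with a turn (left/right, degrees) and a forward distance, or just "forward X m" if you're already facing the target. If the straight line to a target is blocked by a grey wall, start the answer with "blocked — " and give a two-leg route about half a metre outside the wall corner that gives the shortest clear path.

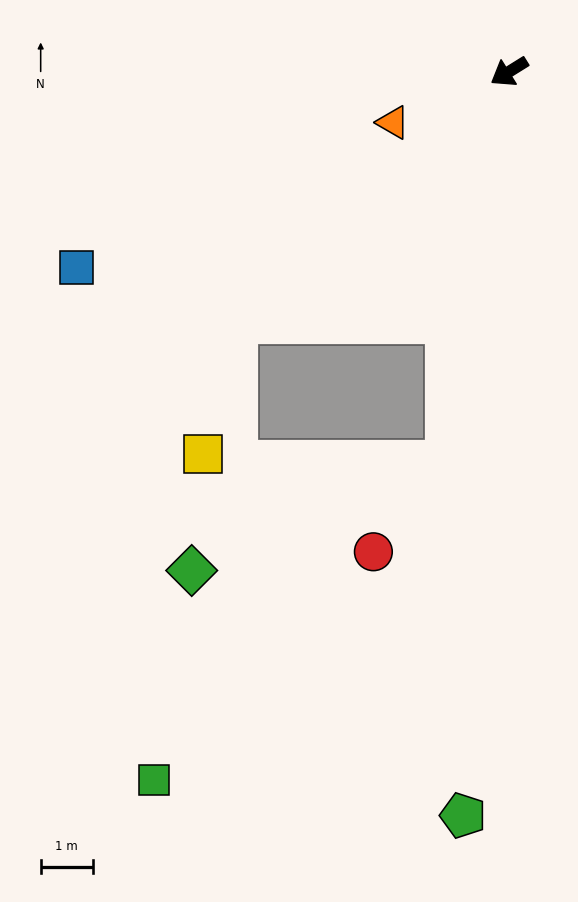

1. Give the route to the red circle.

blocked — turn left 49°, forward 7.6 m, then turn right 30°, forward 2.2 m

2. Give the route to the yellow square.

blocked — turn left 11°, forward 7.1 m, then turn left 33°, forward 2.6 m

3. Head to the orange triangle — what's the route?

turn right 8°, forward 2.4 m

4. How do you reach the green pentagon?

turn left 55°, forward 14.3 m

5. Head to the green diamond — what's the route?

blocked — turn left 49°, forward 7.6 m, then turn right 58°, forward 5.3 m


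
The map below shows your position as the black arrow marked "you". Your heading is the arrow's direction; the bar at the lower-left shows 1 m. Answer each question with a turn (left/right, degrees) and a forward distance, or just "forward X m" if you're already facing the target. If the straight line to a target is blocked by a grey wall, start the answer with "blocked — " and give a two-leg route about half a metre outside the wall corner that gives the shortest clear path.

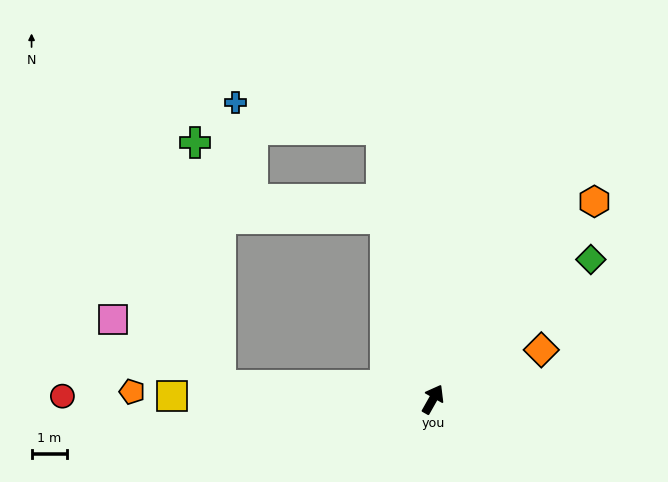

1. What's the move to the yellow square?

turn left 119°, forward 7.3 m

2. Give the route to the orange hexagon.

turn right 10°, forward 7.2 m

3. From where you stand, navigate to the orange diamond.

turn right 36°, forward 3.3 m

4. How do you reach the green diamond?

turn right 19°, forward 5.9 m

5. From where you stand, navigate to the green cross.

blocked — turn left 116°, forward 5.9 m, then turn right 80°, forward 6.8 m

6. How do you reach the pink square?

blocked — turn left 116°, forward 5.9 m, then turn right 28°, forward 3.5 m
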